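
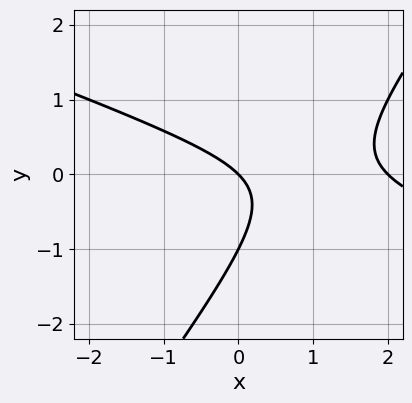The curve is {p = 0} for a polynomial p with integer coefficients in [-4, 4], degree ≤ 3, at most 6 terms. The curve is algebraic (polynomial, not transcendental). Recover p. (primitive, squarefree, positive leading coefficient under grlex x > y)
First, deg p = 2. A generic line meets the curve in up to 2 points.
Next, from the axis intercepts and sections: among the integer gridlines, it crosses the y-axis at y ∈ {-1, 0}; the x-axis gridline crossings are at x ∈ {0, 2}.
Finally, together with the visible shape, these determine p as stated.

x^2 + 2*x*y - 2*y^2 - 2*x - 2*y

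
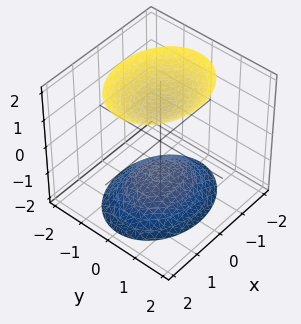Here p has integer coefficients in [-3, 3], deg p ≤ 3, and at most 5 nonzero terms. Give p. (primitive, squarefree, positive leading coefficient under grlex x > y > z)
2*x^2 + 3*y^2 - 2*z^2 + 3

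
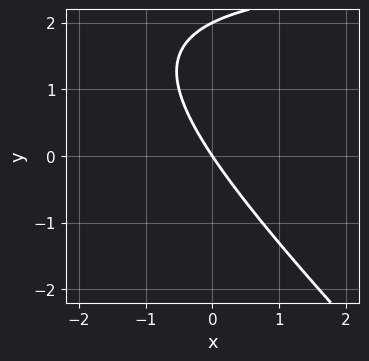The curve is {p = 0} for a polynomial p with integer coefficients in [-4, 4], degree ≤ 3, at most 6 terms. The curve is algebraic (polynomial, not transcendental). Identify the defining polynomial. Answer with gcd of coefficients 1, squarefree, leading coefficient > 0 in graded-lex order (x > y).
x*y + y^2 - 3*x - 2*y

(a) deg p = 2. No degree-1 curve has this shape.
(b) From the axis intercepts and sections: one x-axis crossing is at x = 0; among the integer gridlines, it crosses the y-axis at y ∈ {0, 2}.
(c) These observations pin down the coefficients.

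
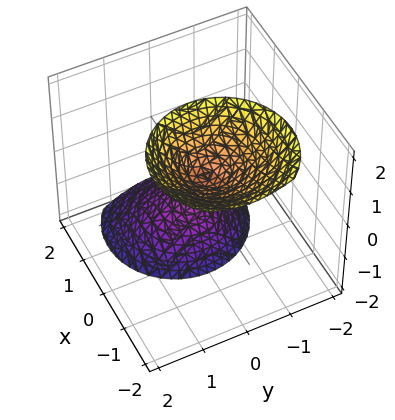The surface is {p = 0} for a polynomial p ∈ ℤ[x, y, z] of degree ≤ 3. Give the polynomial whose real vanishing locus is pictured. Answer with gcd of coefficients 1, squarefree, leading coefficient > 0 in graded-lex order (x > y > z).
There are 2 components. Treating them together as one polynomial.
The degree is 2 — no degree-1 surface has this shape.
Reading off the gridlines: the z-axis gridline crossings are at z ∈ {-1, 1}; the surface avoids every integer y-axis point in the box; it misses every integer gridline on the x-axis.
Putting this together gives p.

3*x^2 + 3*x*z + 3*y^2 - z^2 + 1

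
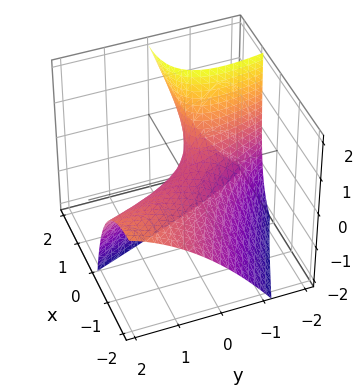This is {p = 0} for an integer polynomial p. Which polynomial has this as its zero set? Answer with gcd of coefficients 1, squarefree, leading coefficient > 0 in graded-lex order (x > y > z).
The degree is 2 — no degree-1 surface has this shape.
Reading off the gridlines: one x-axis crossing is at x = 0; it crosses the z-axis at the gridline z = 0; one y-axis crossing is at y = 0.
The integer polynomial consistent with all of this is the stated p.

x^2 + 3*x*y - 2*x*z + y^2 + 2*z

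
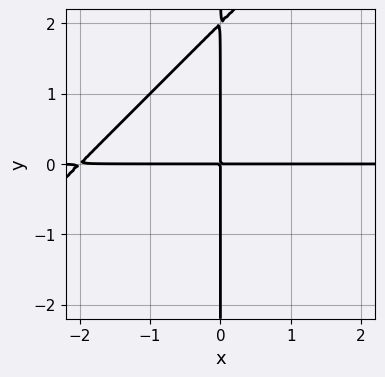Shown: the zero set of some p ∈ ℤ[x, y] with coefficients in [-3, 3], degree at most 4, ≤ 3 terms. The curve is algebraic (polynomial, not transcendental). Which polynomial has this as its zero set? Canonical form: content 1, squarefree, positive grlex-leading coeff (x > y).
1. Degree: a generic line meets the curve in up to 3 points, so deg p = 3.
2. Checking where it meets the axes: every point of the x-axis in the box is on the curve; every point of the y-axis in the box is on the curve.
3. Putting this together gives p.

x^2*y - x*y^2 + 2*x*y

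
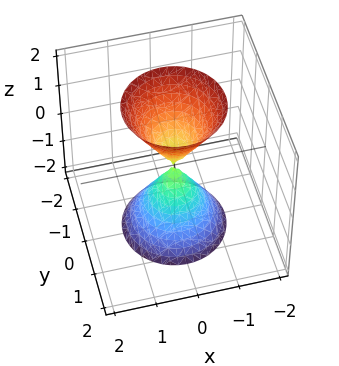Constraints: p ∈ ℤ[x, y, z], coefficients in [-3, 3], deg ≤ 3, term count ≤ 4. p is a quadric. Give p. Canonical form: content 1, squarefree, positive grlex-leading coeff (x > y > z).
First, the picture has 2 separate pieces. Treating them together as one polynomial.
Then, deg p = 2. A double cone through the origin; a quadric.
Then, symmetries: every cross-section ⟂ z is a circle, so x, y appear only via x² + y²; the z ↦ −z reflection is a symmetry, so z appears only in even powers.
Next, from the axis intercepts and sections: it meets the y-axis at y = 0 (among the integer gridlines); one z-axis crossing is at z = 0; it meets the x-axis at x = 0 (among the integer gridlines); a circular section at z = -2 has radius between 1 and 2.
Finally, matching integer coefficients to the picture gives p.

3*x^2 + 3*y^2 - z^2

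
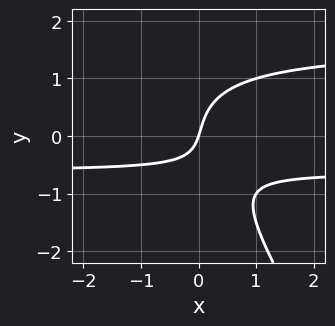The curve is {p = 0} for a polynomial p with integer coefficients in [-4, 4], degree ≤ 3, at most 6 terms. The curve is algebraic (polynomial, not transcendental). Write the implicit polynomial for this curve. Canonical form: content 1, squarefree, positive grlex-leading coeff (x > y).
The degree is 3 — no degree-2 curve has this shape.
Reading off the gridlines: one y-axis crossing is at y = 0; one x-axis crossing is at x = 0.
Matching integer coefficients to the picture gives p.

3*x*y^2 + 2*y^3 - 3*x*y - 3*x + y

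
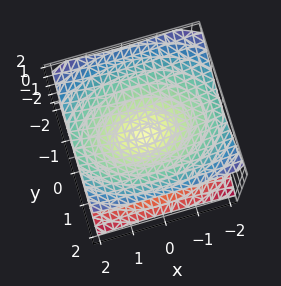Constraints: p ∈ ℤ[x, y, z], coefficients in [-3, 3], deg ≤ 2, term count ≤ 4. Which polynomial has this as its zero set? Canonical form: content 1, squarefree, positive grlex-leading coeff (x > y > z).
x^2 + 2*y^2 - 3*z^2

First, the degree is 2 — two nappes meeting at a single point; a quadric.
Then, symmetries: mirror symmetry y ↦ −y ⇒ only even powers of y; it's symmetric under z → −z, forcing even powers of z; the x ↦ −x reflection is a symmetry, so x appears only in even powers.
Then, checking where it meets the axes: it meets the y-axis at y = 0 (among the integer gridlines); it meets the z-axis at z = 0 (among the integer gridlines); it crosses the x-axis at the gridline x = 0.
Finally, together with the visible shape, these determine p as stated.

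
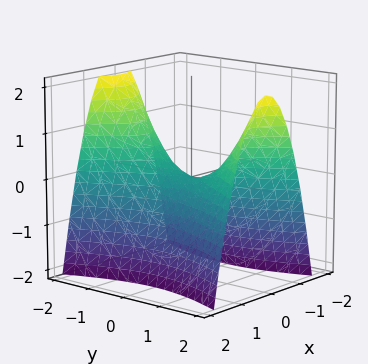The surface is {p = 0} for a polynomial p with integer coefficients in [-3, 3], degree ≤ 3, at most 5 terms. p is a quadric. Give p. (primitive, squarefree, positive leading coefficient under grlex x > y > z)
First, the degree is 2 — a saddle surface; a quadric.
Then, symmetries: the y ↦ −y reflection is a symmetry, so y appears only in even powers; the x ↦ −x reflection is a symmetry, so x appears only in even powers.
Next, reading off the gridlines: it meets the y-axis at y = 0 (among the integer gridlines); it meets the x-axis at x = 0 (among the integer gridlines); one z-axis crossing is at z = 0.
Finally, these observations pin down the coefficients.

3*x^2 - y^2 + 2*z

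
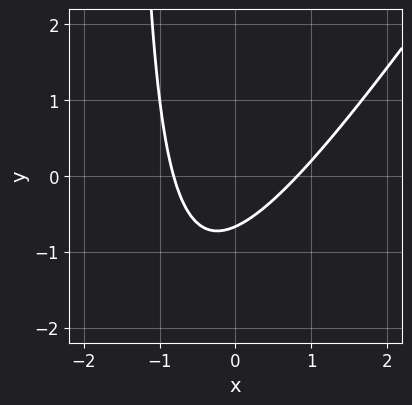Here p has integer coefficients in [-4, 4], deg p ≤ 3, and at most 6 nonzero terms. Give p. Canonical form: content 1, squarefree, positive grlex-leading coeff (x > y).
The degree is 2 — a generic line meets the curve in up to 2 points.
Putting this together gives p.

3*x^2 - 2*x*y - 3*y - 2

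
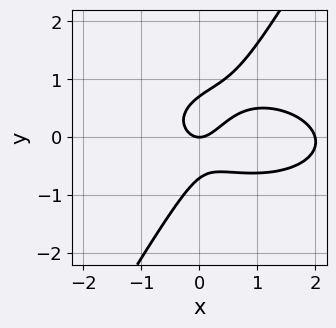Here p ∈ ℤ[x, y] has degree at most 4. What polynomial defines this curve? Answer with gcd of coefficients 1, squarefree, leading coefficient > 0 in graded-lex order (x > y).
First, the degree is 3 — a generic line meets the curve in up to 3 points.
Then, reading off the gridlines: one y-axis crossing is at y = 0; among the integer gridlines, it crosses the x-axis at x ∈ {0, 2}.
Finally, fitting integer coefficients to these (and the overall shape) gives p.

x^3 + 3*x*y^2 - 2*y^3 - 2*x^2 + y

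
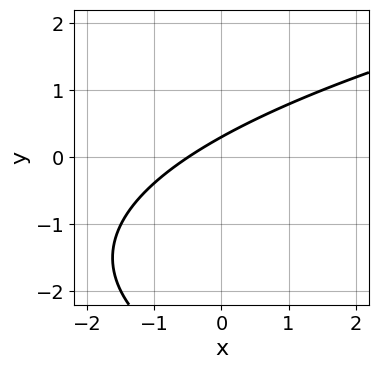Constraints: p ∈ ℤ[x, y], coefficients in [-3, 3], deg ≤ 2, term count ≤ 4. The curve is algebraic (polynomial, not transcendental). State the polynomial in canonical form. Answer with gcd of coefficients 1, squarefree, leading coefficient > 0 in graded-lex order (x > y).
Degree: no degree-1 curve has this shape, so deg p = 2.
Matching integer coefficients to the picture gives p.

y^2 - 2*x + 3*y - 1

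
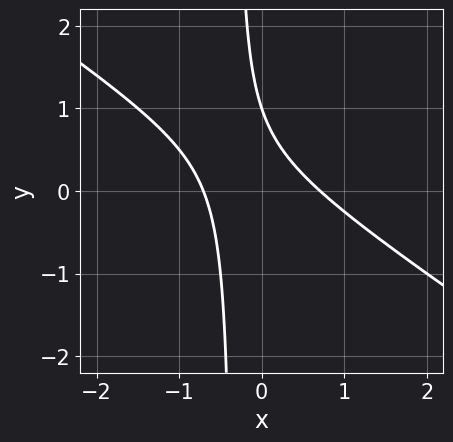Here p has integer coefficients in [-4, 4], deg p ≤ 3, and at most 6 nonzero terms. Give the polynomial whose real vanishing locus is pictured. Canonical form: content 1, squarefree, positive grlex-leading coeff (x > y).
2*x^2 + 3*x*y + y - 1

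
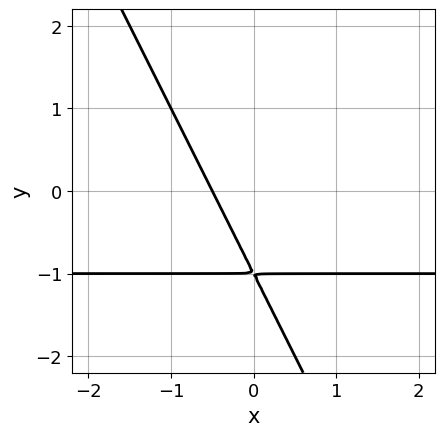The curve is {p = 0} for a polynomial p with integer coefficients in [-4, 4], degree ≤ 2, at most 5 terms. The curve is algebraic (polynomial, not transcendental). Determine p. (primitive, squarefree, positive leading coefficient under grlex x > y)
(a) The degree is 2 — the shape is more complex than any degree-1 curve.
(b) Putting this together gives p.

2*x*y + y^2 + 2*x + 2*y + 1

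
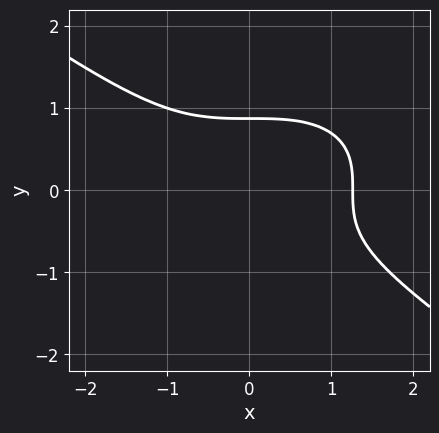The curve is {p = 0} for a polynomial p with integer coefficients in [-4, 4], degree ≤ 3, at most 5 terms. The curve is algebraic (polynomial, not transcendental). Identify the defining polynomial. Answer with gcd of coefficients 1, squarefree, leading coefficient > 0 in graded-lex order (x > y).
x^3 + 3*y^3 - 2

1. The degree is 3 — a generic line meets the curve in up to 3 points.
2. The integer polynomial consistent with all of this is the stated p.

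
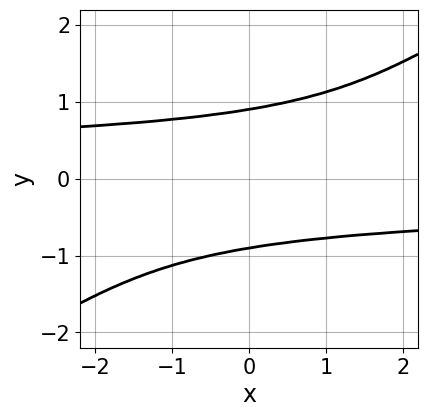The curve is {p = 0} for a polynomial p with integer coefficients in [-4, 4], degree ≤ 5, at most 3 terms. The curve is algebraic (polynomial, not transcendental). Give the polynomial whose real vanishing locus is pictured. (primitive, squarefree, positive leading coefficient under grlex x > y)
2*x*y^3 - 3*y^4 + 2

(a) deg p = 4. A generic line meets the curve in up to 4 points.
(b) Against the integer gridlines: no x-intercept at any integer in the box.
(c) These observations pin down the coefficients.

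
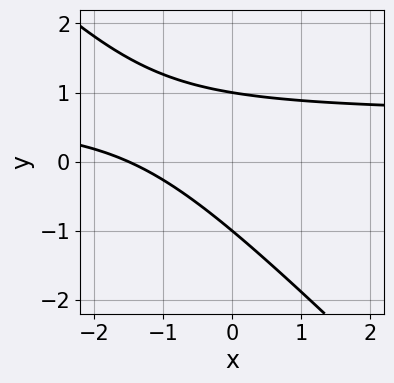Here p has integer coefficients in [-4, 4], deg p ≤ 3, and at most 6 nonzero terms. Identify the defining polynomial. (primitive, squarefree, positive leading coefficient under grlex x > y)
3*x*y + 3*y^2 - 2*x - 3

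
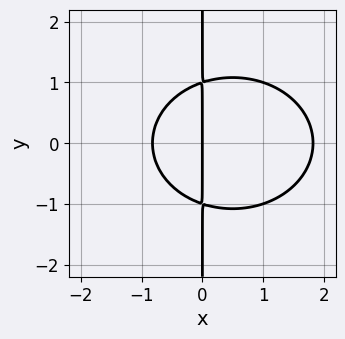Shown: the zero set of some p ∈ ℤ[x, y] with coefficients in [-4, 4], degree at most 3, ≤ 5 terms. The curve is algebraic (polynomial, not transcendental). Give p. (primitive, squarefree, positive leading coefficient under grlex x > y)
2*x^3 + 3*x*y^2 - 2*x^2 - 3*x

1. deg p = 3. The shape is more complex than any degree-2 curve.
2. Symmetries: mirror symmetry y ↦ −y ⇒ only even powers of y.
3. Reading off the gridlines: every point of the y-axis in the box is on the curve; it meets the x-axis at x = 0 (among the integer gridlines).
4. Matching integer coefficients to the picture gives p.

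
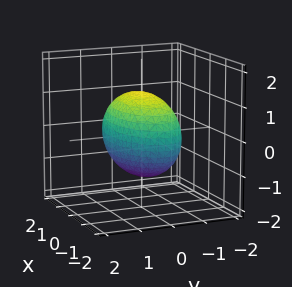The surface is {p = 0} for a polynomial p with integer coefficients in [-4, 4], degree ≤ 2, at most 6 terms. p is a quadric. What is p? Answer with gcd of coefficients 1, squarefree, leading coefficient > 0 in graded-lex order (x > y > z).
x^2 + 3*y^2 + 2*z^2 - 3

(a) The degree is 2 — a closed, bounded, convex surface; a quadric.
(b) Symmetries: the x ↦ −x reflection is a symmetry, so x appears only in even powers; mirror symmetry y ↦ −y ⇒ only even powers of y; mirror symmetry z ↦ −z ⇒ only even powers of z.
(c) Reading off the gridlines: the y-axis gridline crossings are at y ∈ {-1, 1}.
(d) The integer polynomial consistent with all of this is the stated p.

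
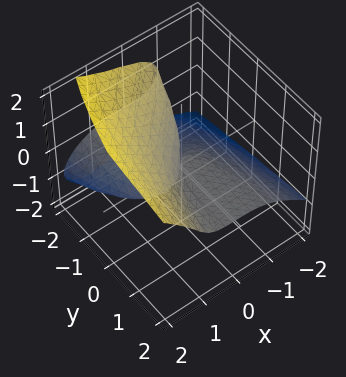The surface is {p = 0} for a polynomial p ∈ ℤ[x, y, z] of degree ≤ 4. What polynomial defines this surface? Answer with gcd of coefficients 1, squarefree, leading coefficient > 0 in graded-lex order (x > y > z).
x^3 - 2*z^3 + 2*x*z - 2*y*z

(a) Degree: a generic line meets the surface in up to 3 points, so deg p = 3.
(b) Reading off the gridlines: one z-axis crossing is at z = 0; it crosses the x-axis at the gridline x = 0; every point of the y-axis in the box is on the surface.
(c) The integer polynomial consistent with all of this is the stated p.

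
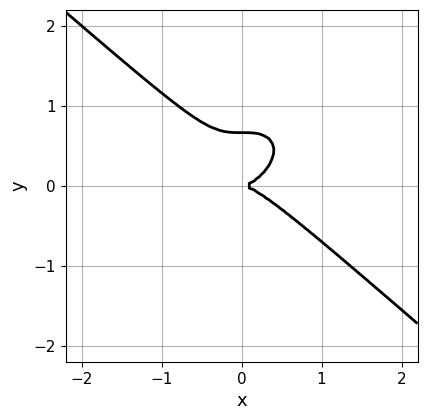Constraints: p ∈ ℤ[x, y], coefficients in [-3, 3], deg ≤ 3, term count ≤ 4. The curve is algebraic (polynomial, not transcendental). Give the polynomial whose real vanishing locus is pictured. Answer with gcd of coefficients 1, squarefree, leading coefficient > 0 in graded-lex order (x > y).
(a) deg p = 3. A generic line meets the curve in up to 3 points.
(b) From the axis intercepts and sections: it crosses the y-axis at the gridline y = 0; it crosses the x-axis at the gridline x = 0.
(c) Matching integer coefficients to the picture gives p.

2*x^3 + 3*y^3 - 2*y^2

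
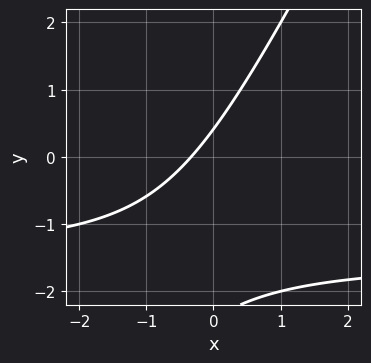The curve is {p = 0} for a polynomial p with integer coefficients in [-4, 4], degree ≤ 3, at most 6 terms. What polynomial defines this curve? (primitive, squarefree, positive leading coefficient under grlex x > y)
deg p = 2. The shape is more complex than any degree-1 curve.
Solving for integer coefficients yields p as stated.

2*x*y - y^2 + 3*x - 2*y + 1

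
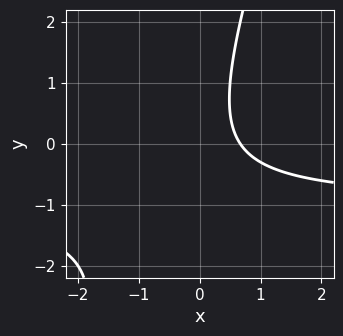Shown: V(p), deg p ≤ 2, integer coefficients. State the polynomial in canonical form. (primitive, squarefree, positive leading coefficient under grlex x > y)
(a) Degree: a generic line meets the curve in up to 2 points, so deg p = 2.
(b) Observable constraints: the curve avoids every integer y-axis point in the box.
(c) Matching integer coefficients to the picture gives p.

3*x*y - y^2 + 3*x - 2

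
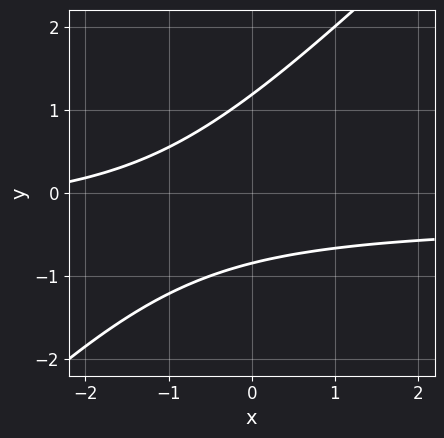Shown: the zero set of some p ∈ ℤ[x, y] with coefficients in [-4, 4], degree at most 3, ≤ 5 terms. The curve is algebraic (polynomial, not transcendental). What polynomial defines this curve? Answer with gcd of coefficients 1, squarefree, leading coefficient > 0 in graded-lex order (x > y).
First, deg p = 2.
Then, reading off the gridlines: no x-intercept at any integer in the box.
Finally, matching integer coefficients to the picture gives p.

3*x*y - 3*y^2 + x + y + 3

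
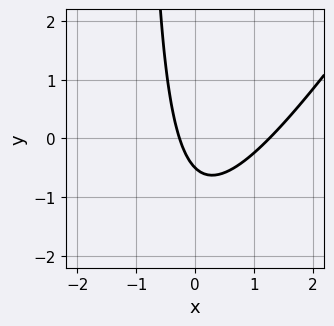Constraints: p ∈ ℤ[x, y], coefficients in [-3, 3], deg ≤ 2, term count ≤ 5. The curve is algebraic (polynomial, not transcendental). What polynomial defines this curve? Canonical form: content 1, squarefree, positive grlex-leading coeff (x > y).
3*x^2 - 2*x*y - 3*x - 2*y - 1

1. The degree is 2 — a generic line meets the curve in up to 2 points.
2. The integer polynomial consistent with all of this is the stated p.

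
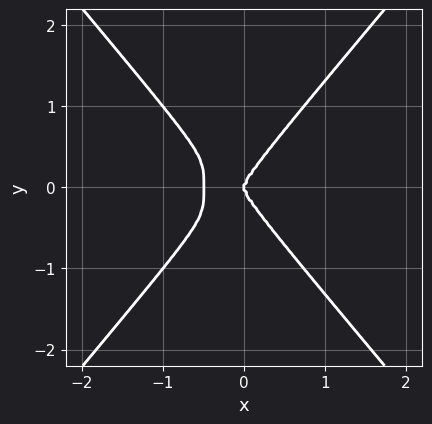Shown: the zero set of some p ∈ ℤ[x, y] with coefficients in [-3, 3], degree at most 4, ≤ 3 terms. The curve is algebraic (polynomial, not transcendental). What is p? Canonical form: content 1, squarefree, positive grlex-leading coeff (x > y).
First, deg p = 4. The shape is more complex than any degree-3 curve.
Next, symmetries: it's symmetric under y → −y, forcing even powers of y.
Next, observable constraints: it crosses the x-axis at the gridline x = 0; it crosses the y-axis at the gridline y = 0.
Finally, matching integer coefficients to the picture gives p.

2*x^4 - y^4 + x^3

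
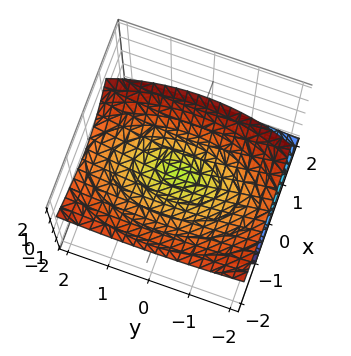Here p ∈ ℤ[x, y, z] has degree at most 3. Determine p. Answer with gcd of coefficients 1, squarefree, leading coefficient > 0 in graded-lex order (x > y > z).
3*x^2 + 3*x*z + y^2 - 3*z^2

1. I count 2 distinct pieces. They look like related sheets of one shape, so recover p as a whole.
2. deg p = 2. A generic line meets the surface in up to 2 points.
3. Against the integer gridlines: it meets the z-axis at z = 0 (among the integer gridlines); it meets the x-axis at x = 0 (among the integer gridlines); it meets the y-axis at y = 0 (among the integer gridlines).
4. The integer polynomial consistent with all of this is the stated p.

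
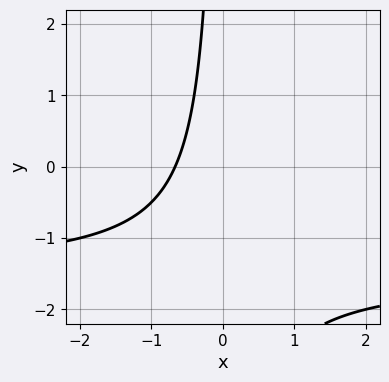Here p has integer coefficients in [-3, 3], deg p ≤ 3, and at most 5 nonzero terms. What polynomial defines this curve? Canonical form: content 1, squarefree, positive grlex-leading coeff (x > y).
2*x*y + 3*x + 2

First, the degree is 2 — the shape is more complex than any degree-1 curve.
Then, from the visible intercepts: it misses every integer gridline on the y-axis.
Finally, putting this together gives p.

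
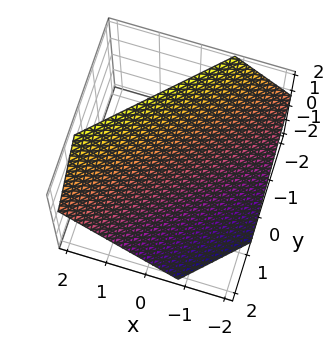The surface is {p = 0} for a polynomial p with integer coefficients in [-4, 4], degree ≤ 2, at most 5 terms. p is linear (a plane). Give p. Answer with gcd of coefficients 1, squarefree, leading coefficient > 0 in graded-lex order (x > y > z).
3*x - 3*y - 3*z + 2

1. The degree is 1 — the surface is flat (a plane).
2. Putting this together gives p.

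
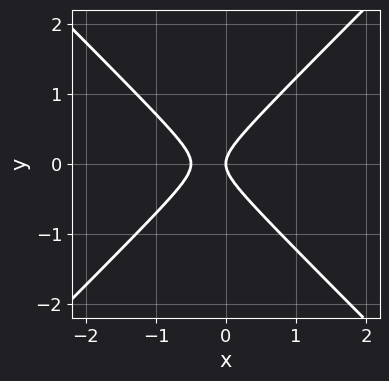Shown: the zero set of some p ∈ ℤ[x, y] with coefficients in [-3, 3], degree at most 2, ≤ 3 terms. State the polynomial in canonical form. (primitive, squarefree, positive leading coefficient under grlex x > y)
First, deg p = 2. The shape is more complex than any degree-1 curve.
Next, symmetries: the y ↦ −y reflection is a symmetry, so y appears only in even powers.
Next, from the visible intercepts: it meets the x-axis at x = 0 (among the integer gridlines); one y-axis crossing is at y = 0.
Finally, solving for integer coefficients yields p as stated.

2*x^2 - 2*y^2 + x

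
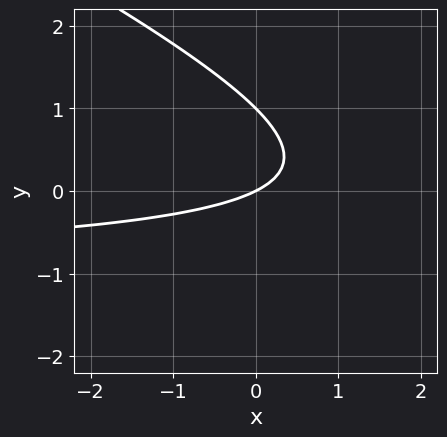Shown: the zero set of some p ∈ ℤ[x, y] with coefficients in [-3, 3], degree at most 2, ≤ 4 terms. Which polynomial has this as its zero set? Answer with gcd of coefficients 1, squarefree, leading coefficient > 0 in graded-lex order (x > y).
1. Degree: no degree-1 curve has this shape, so deg p = 2.
2. Reading off the gridlines: among the integer gridlines, it crosses the y-axis at y ∈ {0, 1}; it meets the x-axis at x = 0 (among the integer gridlines).
3. Together with the visible shape, these determine p as stated.

x*y + 2*y^2 + x - 2*y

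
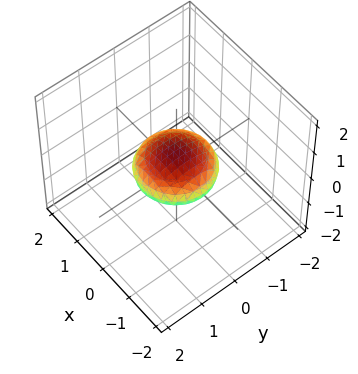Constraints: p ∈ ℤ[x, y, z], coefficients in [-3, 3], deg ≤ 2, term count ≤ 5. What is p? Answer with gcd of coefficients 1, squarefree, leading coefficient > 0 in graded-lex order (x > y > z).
1. deg p = 2. A generic line meets the surface in up to 2 points.
2. Symmetries: rotational symmetry about the z-axis ⇒ p depends on x, y only through x² + y².
3. Checking where it meets the axes: the x-axis gridline crossings are at x ∈ {-1, 1}; the y-axis gridline crossings are at y ∈ {-1, 1}; a circular section at z = 0 has radius exactly 1.
4. Putting this together gives p.

x^2 + y^2 + 3*z^2 - 1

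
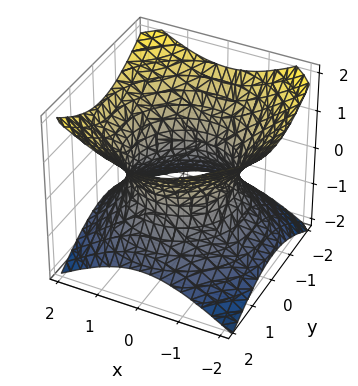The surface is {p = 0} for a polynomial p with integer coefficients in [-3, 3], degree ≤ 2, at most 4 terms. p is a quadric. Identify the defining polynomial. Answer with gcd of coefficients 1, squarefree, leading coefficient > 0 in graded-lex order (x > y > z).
First, deg p = 2.
Next, by symmetry, every cross-section ⟂ z is a circle, so x, y appear only via x² + y²; the z ↦ −z reflection is a symmetry, so z appears only in even powers.
Then, from the axis intercepts and sections: a circular section at z = 1 has radius between 1 and 2; it misses every integer gridline on the z-axis.
Finally, fitting integer coefficients to these (and the overall shape) gives p.

2*x^2 + 2*y^2 - 3*z^2 - 3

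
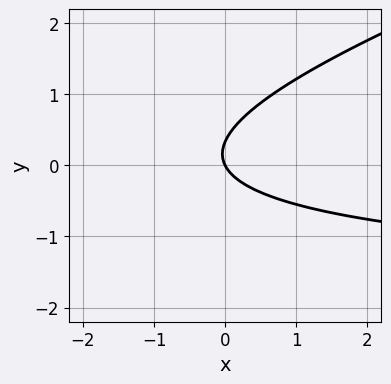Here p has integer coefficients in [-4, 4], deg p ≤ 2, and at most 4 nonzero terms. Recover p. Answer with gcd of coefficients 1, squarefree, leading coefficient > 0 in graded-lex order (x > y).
x*y - 3*y^2 + 2*x + y

1. deg p = 2. A generic line meets the curve in up to 2 points.
2. Against the integer gridlines: it crosses the x-axis at the gridline x = 0; one y-axis crossing is at y = 0.
3. Putting this together gives p.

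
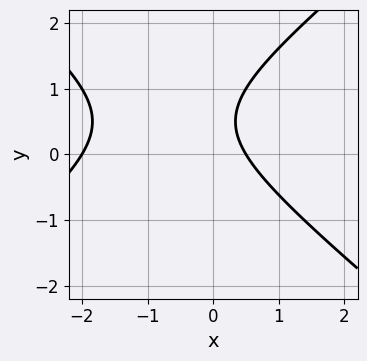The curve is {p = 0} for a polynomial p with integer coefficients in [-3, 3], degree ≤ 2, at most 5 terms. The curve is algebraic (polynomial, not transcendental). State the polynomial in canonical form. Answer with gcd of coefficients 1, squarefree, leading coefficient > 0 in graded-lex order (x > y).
2*x^2 - 3*y^2 + 3*x + 3*y - 2

1. The degree is 2 — a generic line meets the curve in up to 2 points.
2. Against the integer gridlines: one x-axis crossing is at x = -2; the curve avoids every integer y-axis point in the box.
3. Solving for integer coefficients yields p as stated.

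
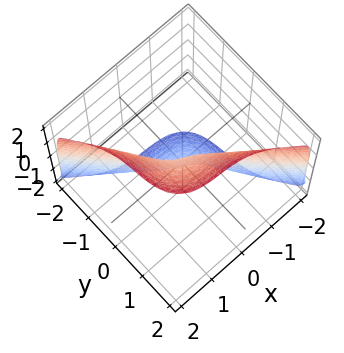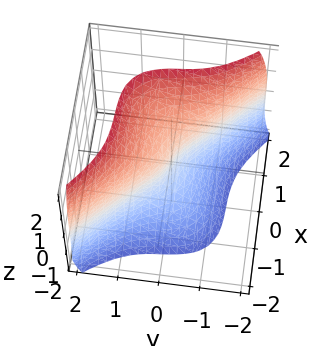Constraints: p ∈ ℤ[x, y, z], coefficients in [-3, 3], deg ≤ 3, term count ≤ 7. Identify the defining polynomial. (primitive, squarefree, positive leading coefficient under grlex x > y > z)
3*x^3 + 3*y^3 - z^3 + x + 2*y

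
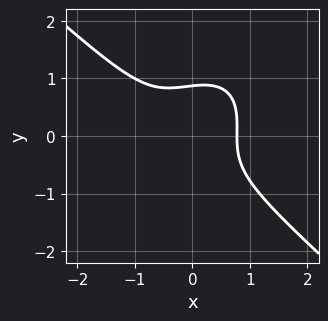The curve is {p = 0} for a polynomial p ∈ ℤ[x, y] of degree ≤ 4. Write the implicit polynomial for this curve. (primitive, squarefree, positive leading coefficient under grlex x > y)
3*x^3 - x*y^2 + 3*y^3 + x^2 - 2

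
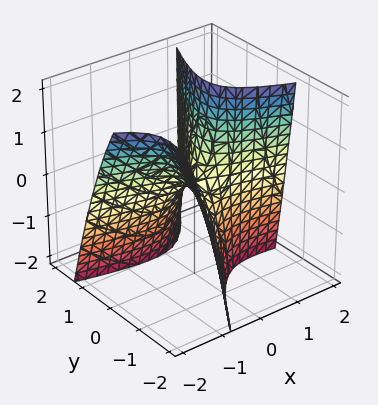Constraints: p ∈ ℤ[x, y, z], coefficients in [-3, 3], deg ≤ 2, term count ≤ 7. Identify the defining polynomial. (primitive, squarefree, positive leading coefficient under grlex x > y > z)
First, degree: a generic line meets the surface in up to 2 points, so deg p = 2.
Then, observable constraints: one z-axis crossing is at z = 0; it crosses the x-axis at the gridline x = 0.
Finally, the integer polynomial consistent with all of this is the stated p.

x^2 + 3*x*y + x*z - 2*y^2 - z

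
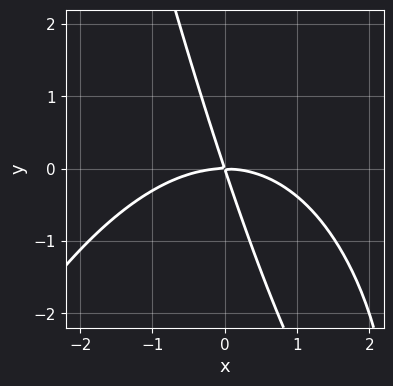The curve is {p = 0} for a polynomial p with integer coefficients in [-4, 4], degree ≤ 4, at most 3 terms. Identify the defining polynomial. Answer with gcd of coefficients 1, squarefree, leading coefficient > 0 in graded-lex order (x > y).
x^3 + 3*x*y + y^2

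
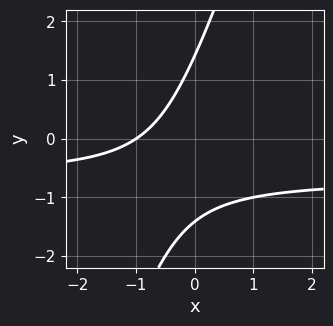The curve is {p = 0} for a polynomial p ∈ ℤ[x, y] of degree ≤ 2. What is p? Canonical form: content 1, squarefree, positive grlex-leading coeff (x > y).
(a) Degree: a generic line meets the curve in up to 2 points, so deg p = 2.
(b) Against the integer gridlines: it meets the x-axis at x = -1 (among the integer gridlines).
(c) Assembling these constraints gives the stated polynomial.

3*x*y - y^2 + 2*x + 2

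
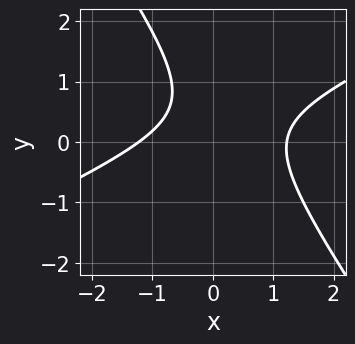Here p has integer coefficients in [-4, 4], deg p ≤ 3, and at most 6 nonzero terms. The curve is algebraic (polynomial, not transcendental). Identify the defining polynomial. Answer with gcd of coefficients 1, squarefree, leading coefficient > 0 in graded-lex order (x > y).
2*x^2 - 3*x*y - 3*y^2 + 3*y - 3

Degree: the shape is more complex than any degree-1 curve, so deg p = 2.
Observable constraints: the curve avoids every integer y-axis point in the box.
Matching integer coefficients to the picture gives p.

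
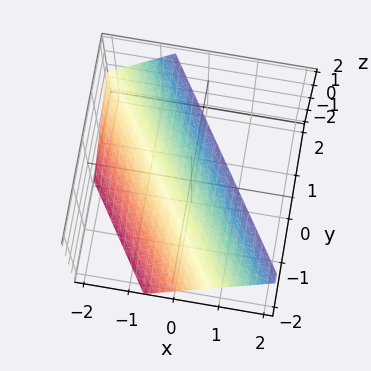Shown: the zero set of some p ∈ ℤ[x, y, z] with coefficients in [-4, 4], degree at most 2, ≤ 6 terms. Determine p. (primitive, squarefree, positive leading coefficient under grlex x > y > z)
(a) deg p = 1. Every cross-section is a straight line — this is a plane.
(b) From the visible intercepts: it meets the z-axis at z = 1 (among the integer gridlines); it meets the y-axis at y = -1 (among the integer gridlines).
(c) Together with the visible shape, these determine p as stated.

3*x + 2*y - 2*z + 2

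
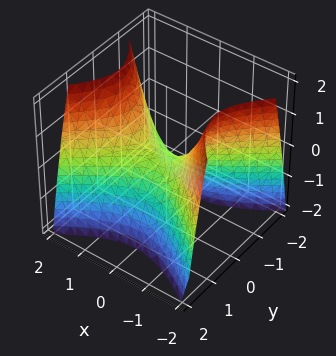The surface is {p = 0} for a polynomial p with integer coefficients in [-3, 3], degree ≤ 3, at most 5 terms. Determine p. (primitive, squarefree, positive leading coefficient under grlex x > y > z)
2*x^2 - 3*y^2 - 2*z

First, the degree is 2 — a saddle surface; a quadric.
Next, symmetries: the x ↦ −x reflection is a symmetry, so x appears only in even powers; mirror symmetry y ↦ −y ⇒ only even powers of y.
Then, reading off the gridlines: it meets the x-axis at x = 0 (among the integer gridlines); one z-axis crossing is at z = 0; it meets the y-axis at y = 0 (among the integer gridlines).
Finally, fitting integer coefficients to these (and the overall shape) gives p.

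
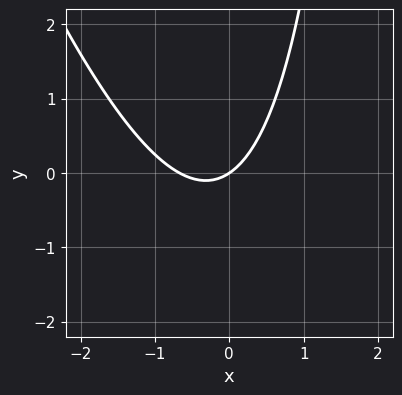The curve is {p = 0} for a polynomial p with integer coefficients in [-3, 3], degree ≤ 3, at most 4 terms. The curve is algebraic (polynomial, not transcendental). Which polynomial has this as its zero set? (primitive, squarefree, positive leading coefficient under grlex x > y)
First, deg p = 2. The shape is more complex than any degree-1 curve.
Then, reading off the gridlines: it meets the x-axis at x = 0 (among the integer gridlines); one y-axis crossing is at y = 0.
Finally, matching integer coefficients to the picture gives p.

3*x^2 + x*y + 2*x - 3*y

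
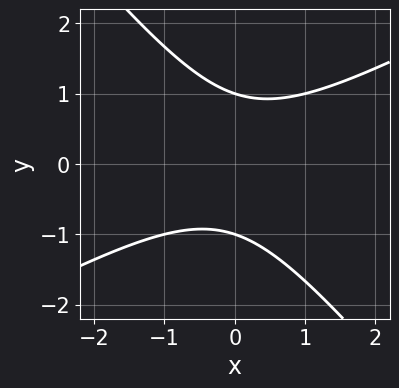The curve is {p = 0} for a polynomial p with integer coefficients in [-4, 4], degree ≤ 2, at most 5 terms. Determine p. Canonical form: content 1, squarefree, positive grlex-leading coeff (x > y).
1. Degree: a generic line meets the curve in up to 2 points, so deg p = 2.
2. From the visible intercepts: among the integer gridlines, it crosses the y-axis at y ∈ {-1, 1}; it misses every integer gridline on the x-axis.
3. Putting this together gives p.

2*x^2 - 2*x*y - 3*y^2 + 3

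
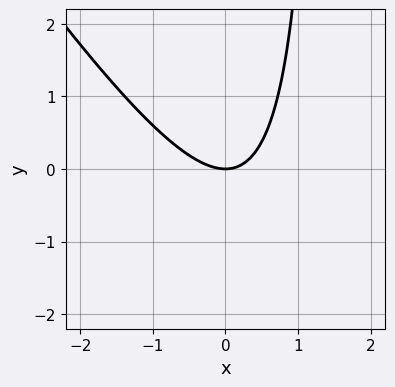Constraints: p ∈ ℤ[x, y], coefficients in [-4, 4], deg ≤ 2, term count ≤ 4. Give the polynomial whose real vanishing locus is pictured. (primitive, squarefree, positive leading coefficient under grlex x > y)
First, the degree is 2 — the shape is more complex than any degree-1 curve.
Then, from the visible intercepts: it crosses the x-axis at the gridline x = 0; it crosses the y-axis at the gridline y = 0.
Finally, these observations pin down the coefficients.

3*x^2 + 2*x*y - 3*y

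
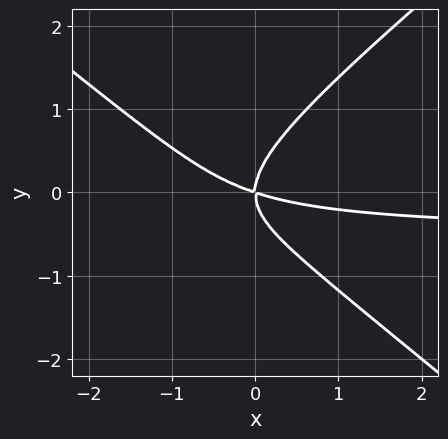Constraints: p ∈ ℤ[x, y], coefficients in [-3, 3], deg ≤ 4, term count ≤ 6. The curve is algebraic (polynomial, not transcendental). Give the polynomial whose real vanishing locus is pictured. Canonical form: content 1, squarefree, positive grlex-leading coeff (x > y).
2*x^2*y - 3*y^3 + x^2 + 3*x*y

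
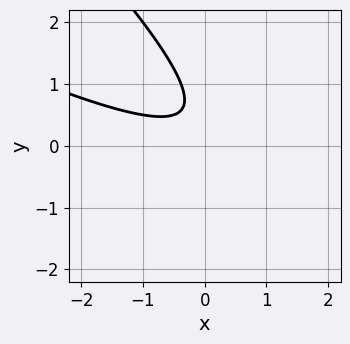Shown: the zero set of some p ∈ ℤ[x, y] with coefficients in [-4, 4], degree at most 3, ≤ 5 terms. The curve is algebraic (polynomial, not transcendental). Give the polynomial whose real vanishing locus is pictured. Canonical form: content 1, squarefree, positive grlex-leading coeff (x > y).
x^2 + 3*x*y + 2*y^2 - 2*y + 1

1. deg p = 2. No degree-1 curve has this shape.
2. Reading off the gridlines: it misses every integer gridline on the x-axis; the curve avoids every integer y-axis point in the box.
3. These observations pin down the coefficients.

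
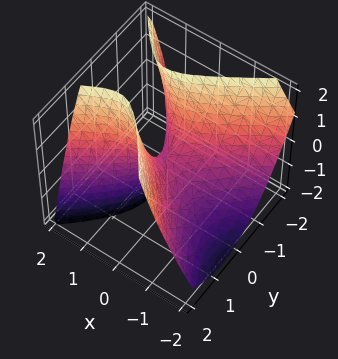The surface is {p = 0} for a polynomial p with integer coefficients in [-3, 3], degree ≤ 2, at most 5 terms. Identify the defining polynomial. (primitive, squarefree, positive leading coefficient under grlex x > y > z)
(a) deg p = 2.
(b) Against the integer gridlines: it meets the x-axis at x = 0 (among the integer gridlines); it crosses the z-axis at the gridline z = 0; it crosses the y-axis at the gridline y = 0.
(c) Solving for integer coefficients yields p as stated.

3*x^2 - 2*x*y - 3*x*z - 3*y^2 + 2*z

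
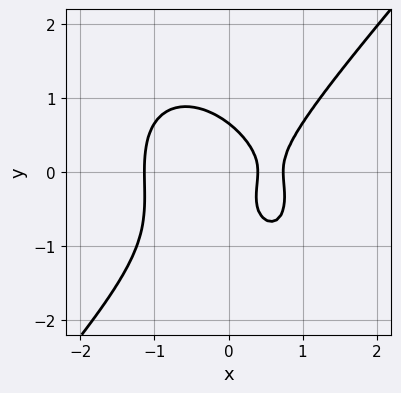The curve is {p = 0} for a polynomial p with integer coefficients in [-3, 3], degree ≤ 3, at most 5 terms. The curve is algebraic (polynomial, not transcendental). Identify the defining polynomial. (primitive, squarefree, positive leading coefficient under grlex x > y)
(a) deg p = 3. A generic line meets the curve in up to 3 points.
(b) Solving for integer coefficients yields p as stated.

3*x^3 - 2*y^3 - y^2 - 3*x + 1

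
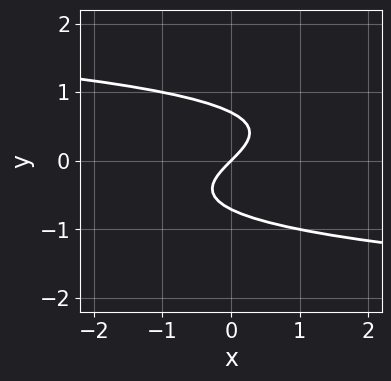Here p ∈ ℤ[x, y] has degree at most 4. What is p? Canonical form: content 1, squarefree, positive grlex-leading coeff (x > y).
2*y^3 + x - y

1. Degree: the shape is more complex than any degree-2 curve, so deg p = 3.
2. Observable constraints: one y-axis crossing is at y = 0; it meets the x-axis at x = 0 (among the integer gridlines).
3. Putting this together gives p.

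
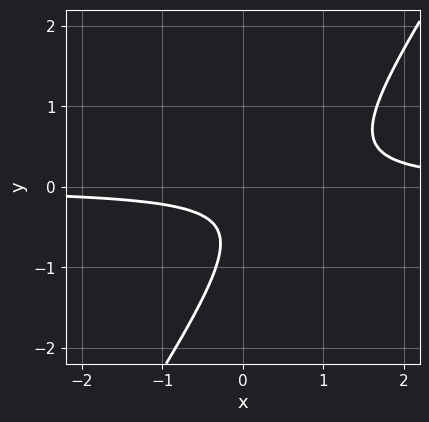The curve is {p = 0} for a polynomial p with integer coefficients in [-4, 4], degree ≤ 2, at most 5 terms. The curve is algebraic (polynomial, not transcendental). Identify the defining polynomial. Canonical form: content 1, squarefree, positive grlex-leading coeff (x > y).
1. Degree: no degree-1 curve has this shape, so deg p = 2.
2. Against the integer gridlines: it misses every integer gridline on the y-axis; it misses every integer gridline on the x-axis.
3. Solving for integer coefficients yields p as stated.

3*x*y - 2*y^2 - 2*y - 1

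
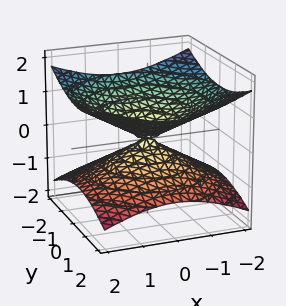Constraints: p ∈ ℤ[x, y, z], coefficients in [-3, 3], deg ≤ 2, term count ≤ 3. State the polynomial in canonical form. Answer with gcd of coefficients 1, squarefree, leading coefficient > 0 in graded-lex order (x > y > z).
1. Degree: two nappes meeting at a single point; a quadric, so deg p = 2.
2. Symmetries: the z ↦ −z reflection is a symmetry, so z appears only in even powers; every cross-section ⟂ z is a circle, so x, y appear only via x² + y².
3. From the axis intercepts and sections: one y-axis crossing is at y = 0; a circular section at z = -1 has radius between 1 and 2.
4. Matching integer coefficients to the picture gives p.

x^2 + y^2 - 3*z^2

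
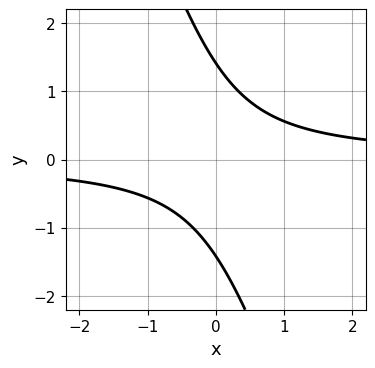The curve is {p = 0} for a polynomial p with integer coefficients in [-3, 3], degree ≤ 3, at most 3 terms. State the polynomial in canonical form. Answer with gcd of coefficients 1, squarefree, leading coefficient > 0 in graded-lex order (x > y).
3*x*y + y^2 - 2

First, degree: the shape is more complex than any degree-1 curve, so deg p = 2.
Then, reading off the gridlines: the curve avoids every integer x-axis point in the box.
Finally, fitting integer coefficients to these (and the overall shape) gives p.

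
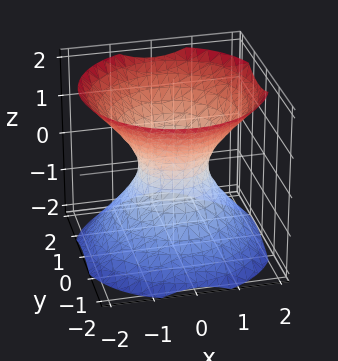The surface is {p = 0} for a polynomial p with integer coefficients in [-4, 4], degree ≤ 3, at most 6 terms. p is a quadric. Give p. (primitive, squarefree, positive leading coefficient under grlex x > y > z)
3*x^2 + 3*y^2 - 3*z^2 - 2

(a) Degree: one connected sheet with a waist; a quadric, so deg p = 2.
(b) Symmetries: it's symmetric under z → −z, forcing even powers of z; rotational symmetry about the z-axis ⇒ p depends on x, y only through x² + y².
(c) Observable constraints: a circular section at z = -1 has radius between 1 and 2; no z-intercept at any integer in the box.
(d) Together with the visible shape, these determine p as stated.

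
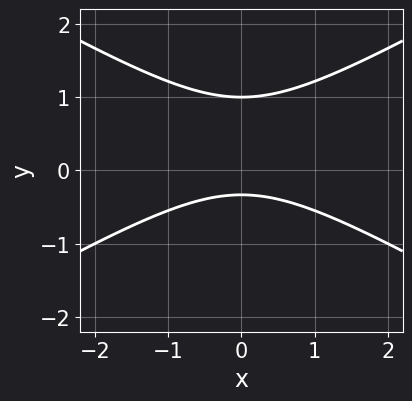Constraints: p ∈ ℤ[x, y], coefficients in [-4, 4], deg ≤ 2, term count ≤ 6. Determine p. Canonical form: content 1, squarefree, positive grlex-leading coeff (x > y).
x^2 - 3*y^2 + 2*y + 1

The degree is 2 — a generic line meets the curve in up to 2 points.
Symmetries: it's symmetric under x → −x, forcing even powers of x.
From the visible intercepts: it misses every integer gridline on the x-axis; it crosses the y-axis at the gridline y = 1.
The integer polynomial consistent with all of this is the stated p.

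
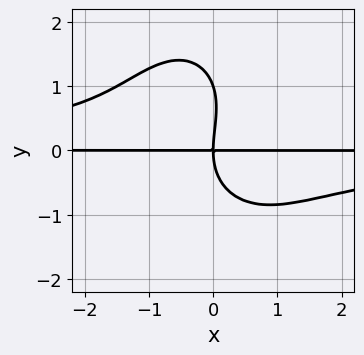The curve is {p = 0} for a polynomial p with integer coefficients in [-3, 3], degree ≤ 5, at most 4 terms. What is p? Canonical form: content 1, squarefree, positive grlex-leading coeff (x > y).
Degree: no degree-3 curve has this shape, so deg p = 4.
Against the integer gridlines: the y-axis gridline crossings are at y ∈ {0, 1}; the visible x-axis segment lies entirely on the curve.
Solving for integer coefficients yields p as stated.

2*x^2*y^2 + y^4 - y^3 + 3*x*y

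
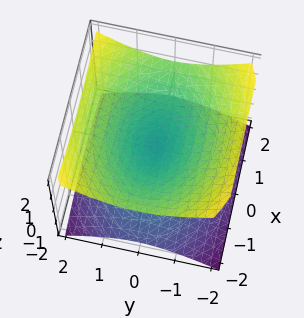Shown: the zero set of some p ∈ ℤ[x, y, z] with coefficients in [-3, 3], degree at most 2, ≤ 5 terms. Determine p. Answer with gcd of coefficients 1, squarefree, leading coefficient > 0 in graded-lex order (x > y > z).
x^2 + 2*y^2 - 3*z^2

(a) Degree: a double cone through the origin; a quadric, so deg p = 2.
(b) Symmetries: mirror symmetry y ↦ −y ⇒ only even powers of y; mirror symmetry x ↦ −x ⇒ only even powers of x; it's symmetric under z → −z, forcing even powers of z.
(c) Against the integer gridlines: one z-axis crossing is at z = 0; one y-axis crossing is at y = 0; it meets the x-axis at x = 0 (among the integer gridlines).
(d) Putting this together gives p.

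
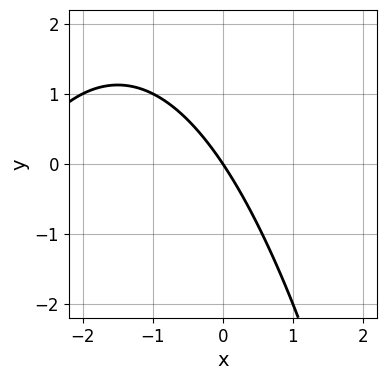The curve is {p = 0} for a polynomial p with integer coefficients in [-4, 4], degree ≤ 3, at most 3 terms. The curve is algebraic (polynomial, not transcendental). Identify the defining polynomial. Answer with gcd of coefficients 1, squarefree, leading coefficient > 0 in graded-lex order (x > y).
x^2 + 3*x + 2*y

1. The degree is 2 — a generic line meets the curve in up to 2 points.
2. From the visible intercepts: it meets the x-axis at x = 0 (among the integer gridlines); it crosses the y-axis at the gridline y = 0.
3. Putting this together gives p.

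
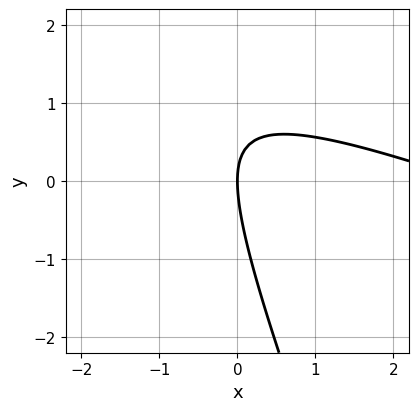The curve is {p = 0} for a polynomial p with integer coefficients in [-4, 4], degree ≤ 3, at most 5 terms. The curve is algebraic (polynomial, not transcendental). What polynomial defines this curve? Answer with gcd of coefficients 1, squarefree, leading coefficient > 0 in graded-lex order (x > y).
1. deg p = 2. No degree-1 curve has this shape.
2. From the axis intercepts and sections: it meets the y-axis at y = 0 (among the integer gridlines); one x-axis crossing is at x = 0.
3. Fitting integer coefficients to these (and the overall shape) gives p.

x^2 + 3*x*y + y^2 - 3*x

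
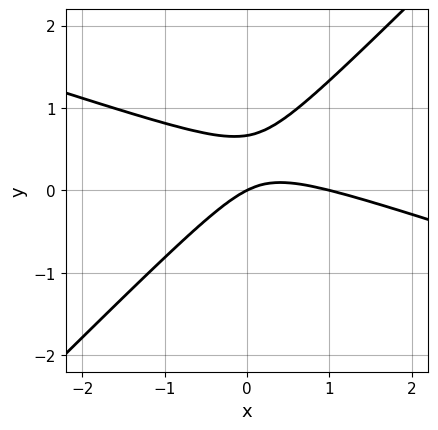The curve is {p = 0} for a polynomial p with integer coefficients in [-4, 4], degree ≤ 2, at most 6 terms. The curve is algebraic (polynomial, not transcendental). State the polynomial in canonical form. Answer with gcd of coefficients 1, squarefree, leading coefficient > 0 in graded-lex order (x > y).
First, the degree is 2 — no degree-1 curve has this shape.
Next, reading off the gridlines: it crosses the y-axis at the gridline y = 0; the x-axis gridline crossings are at x ∈ {0, 1}.
Finally, these observations pin down the coefficients.

x^2 + 2*x*y - 3*y^2 - x + 2*y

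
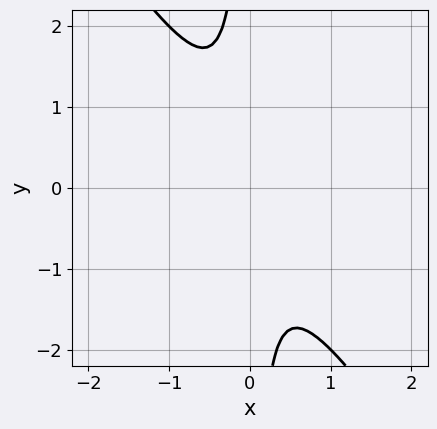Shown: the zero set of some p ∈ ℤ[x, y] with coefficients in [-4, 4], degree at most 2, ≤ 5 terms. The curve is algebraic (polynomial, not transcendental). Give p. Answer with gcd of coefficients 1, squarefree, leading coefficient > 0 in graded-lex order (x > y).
3*x^2 + 2*x*y + 1

deg p = 2. The shape is more complex than any degree-1 curve.
Reading off the gridlines: it misses every integer gridline on the x-axis; no y-intercept at any integer in the box.
Solving for integer coefficients yields p as stated.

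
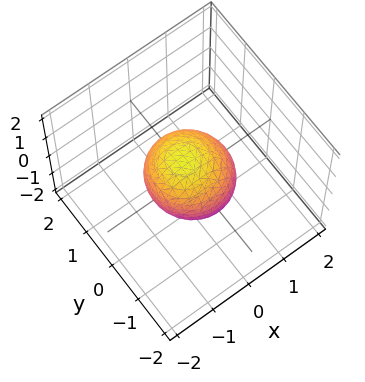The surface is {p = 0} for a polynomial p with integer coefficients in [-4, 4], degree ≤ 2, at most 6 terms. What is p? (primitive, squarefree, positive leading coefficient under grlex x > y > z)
3*x^2 + x*z + 3*y^2 + 2*z^2 - 3

First, deg p = 2. A generic line meets the surface in up to 2 points.
Next, reading off the gridlines: among the integer gridlines, it crosses the x-axis at x ∈ {-1, 1}; the y-axis gridline crossings are at y ∈ {-1, 1}.
Finally, these observations pin down the coefficients.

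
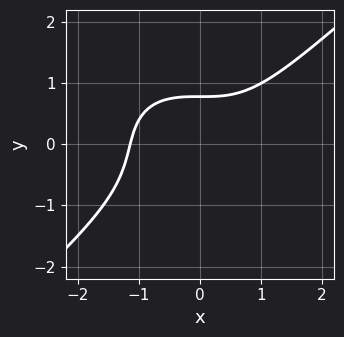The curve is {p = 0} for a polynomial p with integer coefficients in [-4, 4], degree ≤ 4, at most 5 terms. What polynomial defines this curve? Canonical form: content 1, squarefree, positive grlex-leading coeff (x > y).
2*x^3 - 3*y^3 - 2*y + 3

deg p = 3.
Putting this together gives p.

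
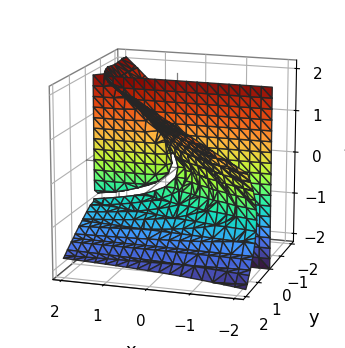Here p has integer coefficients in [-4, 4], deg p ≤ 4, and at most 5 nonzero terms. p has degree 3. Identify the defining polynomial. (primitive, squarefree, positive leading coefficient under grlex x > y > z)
2*x*y*z + y^3 - 3*y*z^2 + 3*x*y + 3*y^2

1. deg p = 3. No degree-2 surface has this shape.
2. Observable constraints: every point of the x-axis in the box is on the surface; the visible z-axis segment lies entirely on the surface.
3. Putting this together gives p.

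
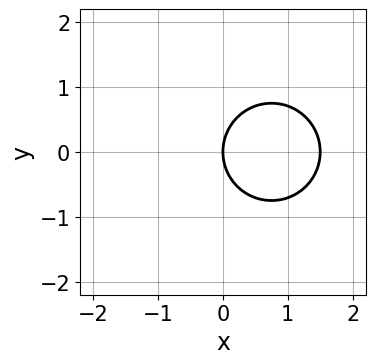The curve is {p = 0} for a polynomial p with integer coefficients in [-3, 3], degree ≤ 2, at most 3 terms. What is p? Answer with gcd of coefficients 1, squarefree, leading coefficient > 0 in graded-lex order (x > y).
1. The degree is 2 — a generic line meets the curve in up to 2 points.
2. Symmetries: mirror symmetry y ↦ −y ⇒ only even powers of y.
3. From the axis intercepts and sections: one y-axis crossing is at y = 0; it meets the x-axis at x = 0 (among the integer gridlines).
4. These observations pin down the coefficients.

2*x^2 + 2*y^2 - 3*x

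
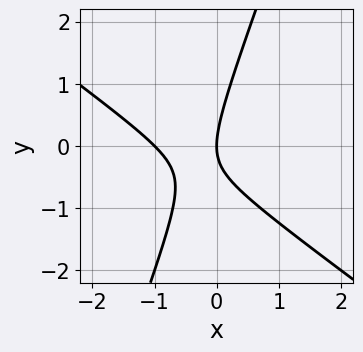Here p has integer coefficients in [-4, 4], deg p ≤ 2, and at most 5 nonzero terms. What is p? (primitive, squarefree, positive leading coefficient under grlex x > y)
2*x^2 + 2*x*y - y^2 + 2*x

(a) deg p = 2.
(b) Observable constraints: among the integer gridlines, it crosses the x-axis at x ∈ {-1, 0}; it meets the y-axis at y = 0 (among the integer gridlines).
(c) These observations pin down the coefficients.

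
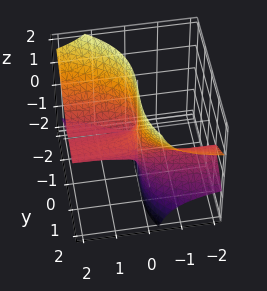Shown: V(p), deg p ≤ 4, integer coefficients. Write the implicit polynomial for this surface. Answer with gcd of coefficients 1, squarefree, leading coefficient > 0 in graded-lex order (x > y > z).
3*x*z^2 + y^3 - y^2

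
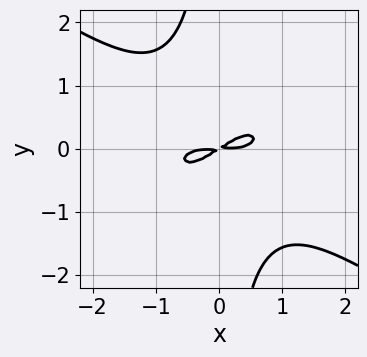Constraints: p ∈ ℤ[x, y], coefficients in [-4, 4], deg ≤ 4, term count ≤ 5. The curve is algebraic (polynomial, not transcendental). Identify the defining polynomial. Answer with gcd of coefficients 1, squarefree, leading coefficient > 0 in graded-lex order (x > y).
x^4 + 3*x*y^3 - 2*x*y + 3*y^2

First, deg p = 4. The shape is more complex than any degree-3 curve.
Finally, solving for integer coefficients yields p as stated.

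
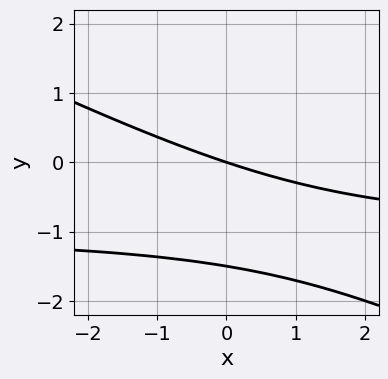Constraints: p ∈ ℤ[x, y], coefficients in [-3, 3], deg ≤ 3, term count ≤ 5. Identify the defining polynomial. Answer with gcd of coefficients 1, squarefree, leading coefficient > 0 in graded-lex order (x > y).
x*y + 2*y^2 + x + 3*y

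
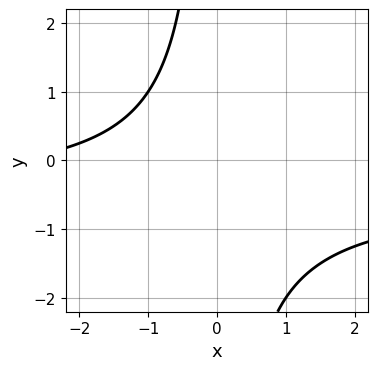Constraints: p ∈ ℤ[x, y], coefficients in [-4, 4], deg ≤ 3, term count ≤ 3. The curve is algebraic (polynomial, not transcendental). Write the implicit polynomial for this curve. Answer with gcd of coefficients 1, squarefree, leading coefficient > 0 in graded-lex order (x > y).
2*x*y + x + 3

1. The degree is 2 — a generic line meets the curve in up to 2 points.
2. Observable constraints: it misses every integer gridline on the x-axis; no y-intercept at any integer in the box.
3. Solving for integer coefficients yields p as stated.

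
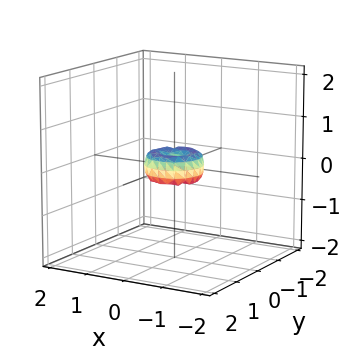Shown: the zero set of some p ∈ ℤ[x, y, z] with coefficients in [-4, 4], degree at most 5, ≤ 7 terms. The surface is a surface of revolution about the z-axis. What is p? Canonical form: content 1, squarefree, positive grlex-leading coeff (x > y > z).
(a) The degree is 4 — the shape is more complex than any degree-3 surface.
(b) Symmetries: the z-axis is an axis of rotation, so x and y enter only as x² + y².
(c) From the visible intercepts: it meets the x-axis at x = 0 (among the integer gridlines); it crosses the z-axis at the gridline z = 0.
(d) Putting this together gives p.

2*x^4 + 4*x^2*y^2 + 2*y^4 - x^2 - y^2 + z^2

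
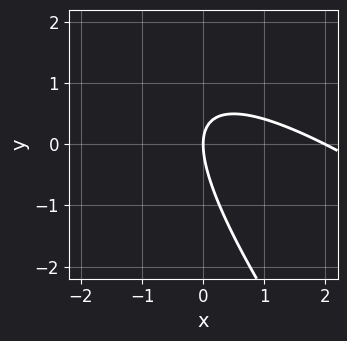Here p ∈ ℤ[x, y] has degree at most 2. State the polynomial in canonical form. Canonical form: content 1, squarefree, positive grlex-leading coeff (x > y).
x^2 + 2*x*y + y^2 - 2*x

The degree is 2 — no degree-1 curve has this shape.
Against the integer gridlines: the x-axis gridline crossings are at x ∈ {0, 2}; one y-axis crossing is at y = 0.
Fitting integer coefficients to these (and the overall shape) gives p.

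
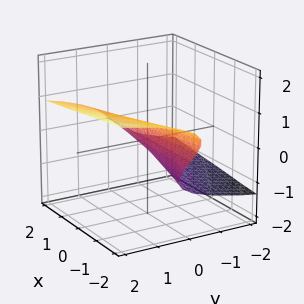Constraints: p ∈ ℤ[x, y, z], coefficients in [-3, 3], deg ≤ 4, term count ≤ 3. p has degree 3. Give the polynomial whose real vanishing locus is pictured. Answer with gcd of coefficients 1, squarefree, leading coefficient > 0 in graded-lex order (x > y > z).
3*z^3 + x*z - 2*y

1. deg p = 3. A generic line meets the surface in up to 3 points.
2. Reading off the gridlines: one y-axis crossing is at y = 0; the visible x-axis segment lies entirely on the surface; one z-axis crossing is at z = 0.
3. Assembling these constraints gives the stated polynomial.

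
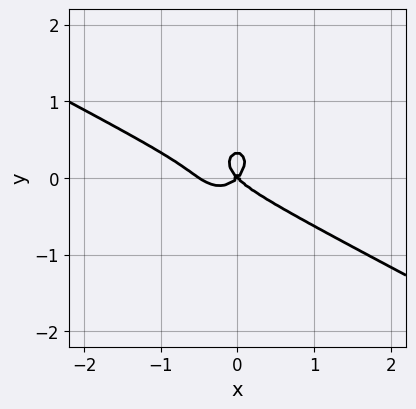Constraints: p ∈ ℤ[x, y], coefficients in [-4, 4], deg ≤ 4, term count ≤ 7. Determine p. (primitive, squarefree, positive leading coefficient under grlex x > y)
2*x^3 + 3*x^2*y + 3*y^3 + x^2 - y^2

First, deg p = 3. The shape is more complex than any degree-2 curve.
Next, from the axis intercepts and sections: it crosses the x-axis at the gridline x = 0; it crosses the y-axis at the gridline y = 0.
Finally, together with the visible shape, these determine p as stated.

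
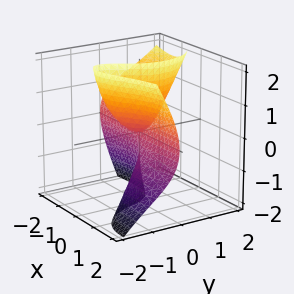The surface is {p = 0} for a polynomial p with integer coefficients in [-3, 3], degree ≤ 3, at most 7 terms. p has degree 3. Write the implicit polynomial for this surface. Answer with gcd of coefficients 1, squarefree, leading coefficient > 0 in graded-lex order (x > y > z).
The degree is 3 — the shape is more complex than any degree-2 surface.
Reading off the gridlines: one y-axis crossing is at y = 0; every point of the x-axis in the box is on the surface.
Putting this together gives p. Check: (0, 0, -1) on the z-axis lies on the surface, and p(0, 0, -1) = 0. ✓

3*x^2*y + 3*x*y*z + 2*x*z^2 + 2*y^3 - 2*y*z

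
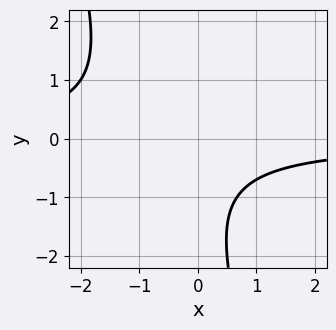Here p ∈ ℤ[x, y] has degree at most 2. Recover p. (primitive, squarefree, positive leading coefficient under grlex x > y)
3*x*y + y^2 + 2*y + 3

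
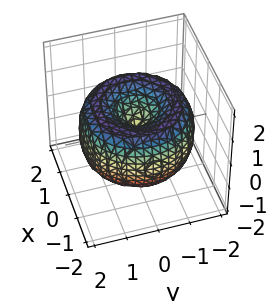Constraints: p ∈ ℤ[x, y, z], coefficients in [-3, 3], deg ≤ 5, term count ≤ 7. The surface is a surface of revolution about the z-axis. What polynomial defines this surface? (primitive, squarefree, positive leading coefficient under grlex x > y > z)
1. Degree: the shape is more complex than any degree-3 surface, so deg p = 4.
2. Symmetries: rotational symmetry about the z-axis ⇒ p depends on x, y only through x² + y².
3. From the visible intercepts: one x-axis crossing is at x = 0; it meets the z-axis at z = 0 (among the integer gridlines); it crosses the y-axis at the gridline y = 0.
4. Together with the visible shape, these determine p as stated.

x^4 + 2*x^2*y^2 + y^4 - 3*x^2 - 3*y^2 + 2*z^2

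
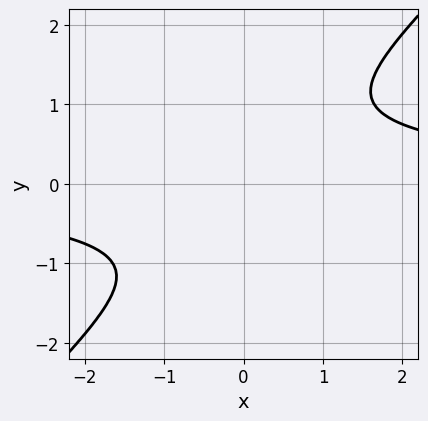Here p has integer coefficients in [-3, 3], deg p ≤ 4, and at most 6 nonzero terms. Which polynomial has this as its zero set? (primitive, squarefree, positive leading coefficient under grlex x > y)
x^2*y^2 + 2*x*y^3 - 3*y^4 - 3

1. deg p = 4.
2. From the axis intercepts and sections: the curve avoids every integer x-axis point in the box; no y-intercept at any integer in the box.
3. Solving for integer coefficients yields p as stated.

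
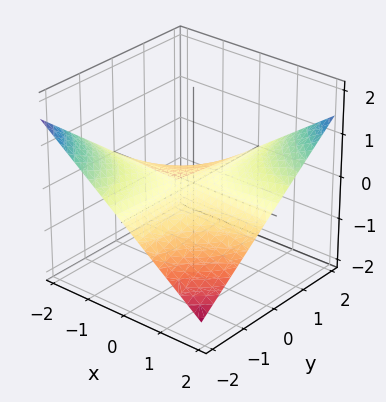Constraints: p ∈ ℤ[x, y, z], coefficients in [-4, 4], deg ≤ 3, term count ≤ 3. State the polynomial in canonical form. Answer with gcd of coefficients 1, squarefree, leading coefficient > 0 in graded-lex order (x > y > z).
x*y - 3*z

Degree: a hyperbolic paraboloid; a quadric, so deg p = 2.
Observable constraints: every point of the x-axis in the box is on the surface; every point of the y-axis in the box is on the surface; it meets the z-axis at z = 0 (among the integer gridlines).
Fitting integer coefficients to these (and the overall shape) gives p.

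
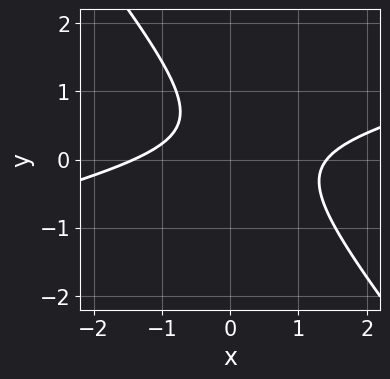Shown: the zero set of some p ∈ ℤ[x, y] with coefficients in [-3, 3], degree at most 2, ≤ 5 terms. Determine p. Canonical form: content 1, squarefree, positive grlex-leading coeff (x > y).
x^2 - 3*x*y - 3*y^2 + 2*y - 2

The degree is 2 — a generic line meets the curve in up to 2 points.
Observable constraints: it misses every integer gridline on the y-axis.
Together with the visible shape, these determine p as stated.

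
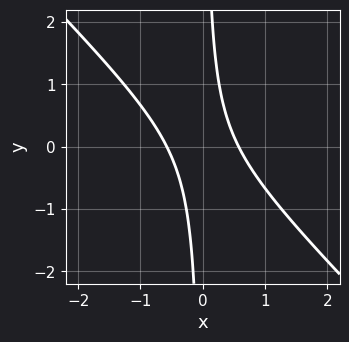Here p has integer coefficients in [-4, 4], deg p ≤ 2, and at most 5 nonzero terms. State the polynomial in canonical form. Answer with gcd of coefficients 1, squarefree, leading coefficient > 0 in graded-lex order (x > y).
3*x^2 + 3*x*y - 1

(a) Degree: the shape is more complex than any degree-1 curve, so deg p = 2.
(b) From the axis intercepts and sections: it misses every integer gridline on the y-axis.
(c) Together with the visible shape, these determine p as stated.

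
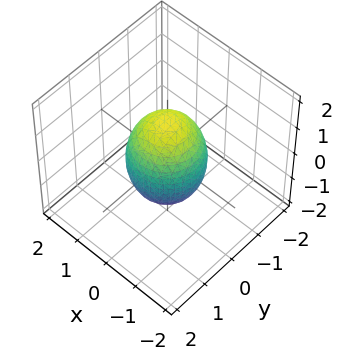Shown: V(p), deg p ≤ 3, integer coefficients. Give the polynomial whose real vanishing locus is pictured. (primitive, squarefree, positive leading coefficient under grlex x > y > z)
2*x^2 + 2*y^2 + z^2 - 2

(a) Degree: the shape is more complex than any degree-1 surface, so deg p = 2.
(b) Symmetries: rotational symmetry about the z-axis ⇒ p depends on x, y only through x² + y².
(c) From the axis intercepts and sections: a circular section at z = 0 has radius exactly 1; among the integer gridlines, it crosses the x-axis at x ∈ {-1, 1}.
(d) The integer polynomial consistent with all of this is the stated p.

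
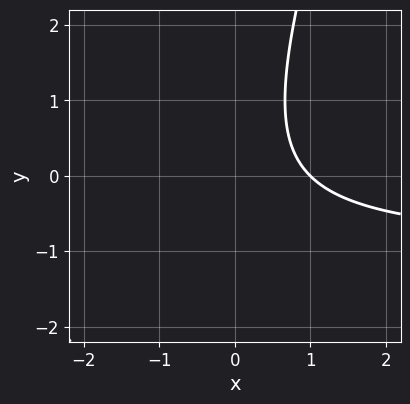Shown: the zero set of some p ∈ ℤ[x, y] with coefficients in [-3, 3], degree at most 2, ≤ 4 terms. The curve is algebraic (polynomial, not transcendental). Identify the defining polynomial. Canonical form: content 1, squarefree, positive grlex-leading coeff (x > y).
3*x*y - y^2 + 3*x - 3

First, the degree is 2 — no degree-1 curve has this shape.
Next, reading off the gridlines: the curve avoids every integer y-axis point in the box; it crosses the x-axis at the gridline x = 1.
Finally, matching integer coefficients to the picture gives p.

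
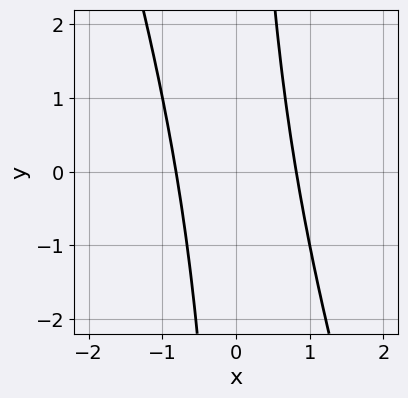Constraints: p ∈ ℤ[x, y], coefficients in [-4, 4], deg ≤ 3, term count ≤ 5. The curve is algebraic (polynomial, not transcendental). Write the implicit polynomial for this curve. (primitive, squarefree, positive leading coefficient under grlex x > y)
(a) Degree: no degree-1 curve has this shape, so deg p = 2.
(b) From the axis intercepts and sections: it misses every integer gridline on the y-axis.
(c) Putting this together gives p.

3*x^2 + x*y - 2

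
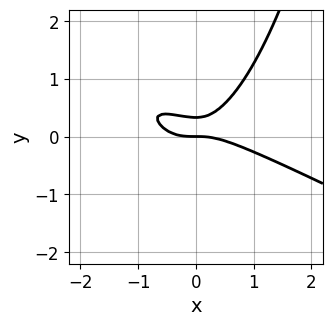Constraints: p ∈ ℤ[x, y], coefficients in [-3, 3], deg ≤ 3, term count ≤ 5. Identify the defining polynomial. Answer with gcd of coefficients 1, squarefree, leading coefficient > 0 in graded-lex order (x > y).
(a) Degree: a generic line meets the curve in up to 3 points, so deg p = 3.
(b) Observable constraints: it crosses the y-axis at the gridline y = 0; it meets the x-axis at x = 0 (among the integer gridlines).
(c) Assembling these constraints gives the stated polynomial.

x^3 + 2*x^2*y - 3*y^2 + y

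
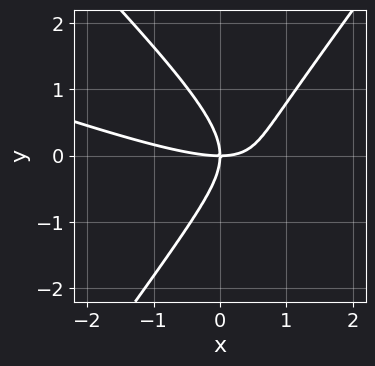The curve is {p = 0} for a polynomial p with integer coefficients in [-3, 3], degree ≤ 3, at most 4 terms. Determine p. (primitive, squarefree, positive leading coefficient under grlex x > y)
(a) The degree is 3 — the shape is more complex than any degree-2 curve.
(b) Checking where it meets the axes: one y-axis crossing is at y = 0; it crosses the x-axis at the gridline x = 0.
(c) Together with the visible shape, these determine p as stated.

x^3 + 3*x^2*y - 2*y^3 - 3*x*y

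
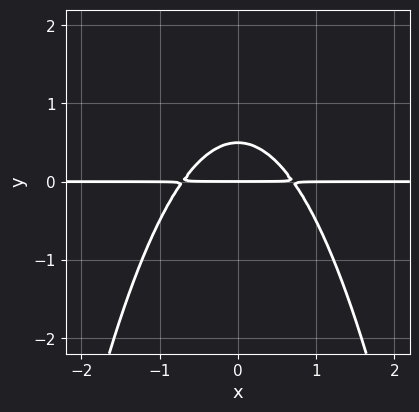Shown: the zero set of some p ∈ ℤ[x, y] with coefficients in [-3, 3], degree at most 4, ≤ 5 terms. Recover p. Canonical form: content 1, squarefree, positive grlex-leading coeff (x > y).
The degree is 3 — a generic line meets the curve in up to 3 points.
Symmetries: mirror symmetry x ↦ −x ⇒ only even powers of x.
Against the integer gridlines: every point of the x-axis in the box is on the curve; one y-axis crossing is at y = 0.
Together with the visible shape, these determine p as stated.

2*x^2*y + 2*y^2 - y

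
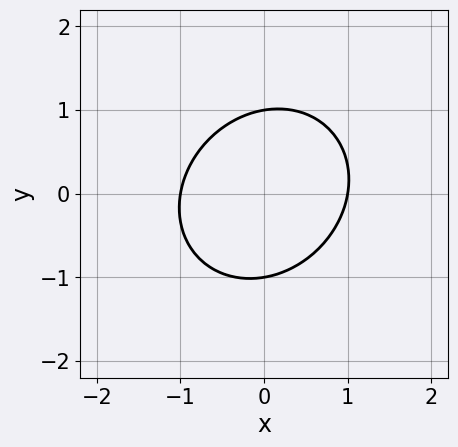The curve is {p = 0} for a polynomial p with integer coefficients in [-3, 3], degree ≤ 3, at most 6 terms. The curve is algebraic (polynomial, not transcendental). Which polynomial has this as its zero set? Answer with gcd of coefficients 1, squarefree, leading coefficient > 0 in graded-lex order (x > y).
3*x^2 - x*y + 3*y^2 - 3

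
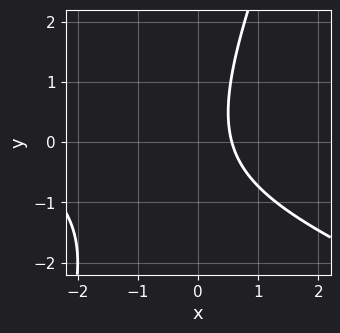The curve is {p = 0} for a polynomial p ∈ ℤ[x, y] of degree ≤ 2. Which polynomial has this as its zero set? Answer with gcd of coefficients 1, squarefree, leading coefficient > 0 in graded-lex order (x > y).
x^2 + 2*x*y - y^2 + 3*x - 2

Degree: the shape is more complex than any degree-1 curve, so deg p = 2.
Checking where it meets the axes: it misses every integer gridline on the y-axis.
The integer polynomial consistent with all of this is the stated p.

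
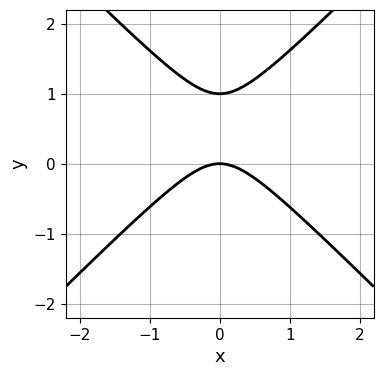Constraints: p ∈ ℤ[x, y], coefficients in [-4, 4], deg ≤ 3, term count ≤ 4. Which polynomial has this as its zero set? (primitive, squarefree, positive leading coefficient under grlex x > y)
x^2 - y^2 + y

First, the degree is 2 — no degree-1 curve has this shape.
Then, symmetries: the x ↦ −x reflection is a symmetry, so x appears only in even powers.
Next, from the visible intercepts: it meets the x-axis at x = 0 (among the integer gridlines); the y-axis gridline crossings are at y ∈ {0, 1}.
Finally, solving for integer coefficients yields p as stated.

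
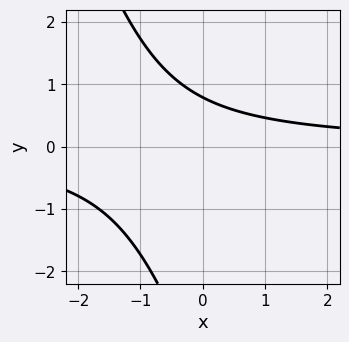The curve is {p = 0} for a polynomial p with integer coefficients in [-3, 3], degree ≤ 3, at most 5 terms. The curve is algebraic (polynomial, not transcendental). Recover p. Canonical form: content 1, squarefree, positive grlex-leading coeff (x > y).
3*x*y + y^2 + 3*y - 3

(a) The degree is 2 — a generic line meets the curve in up to 2 points.
(b) Checking where it meets the axes: no x-intercept at any integer in the box.
(c) Solving for integer coefficients yields p as stated.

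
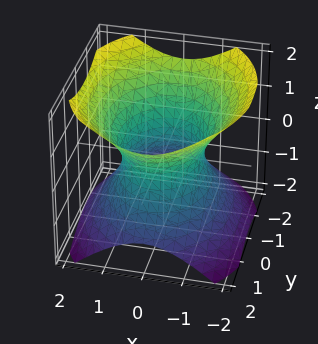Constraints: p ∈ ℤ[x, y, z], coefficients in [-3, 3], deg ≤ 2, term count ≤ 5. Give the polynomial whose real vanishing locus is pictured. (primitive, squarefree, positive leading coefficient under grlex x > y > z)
(a) Degree: an hourglass — one-sheet hyperboloid; a quadric, so deg p = 2.
(b) Symmetries: mirror symmetry x ↦ −x ⇒ only even powers of x; mirror symmetry y ↦ −y ⇒ only even powers of y; it's symmetric under z → −z, forcing even powers of z.
(c) From the axis intercepts and sections: the x-axis gridline crossings are at x ∈ {-1, 1}; no z-intercept at any integer in the box.
(d) Assembling these constraints gives the stated polynomial.

3*x^2 + 2*y^2 - 3*z^2 - 3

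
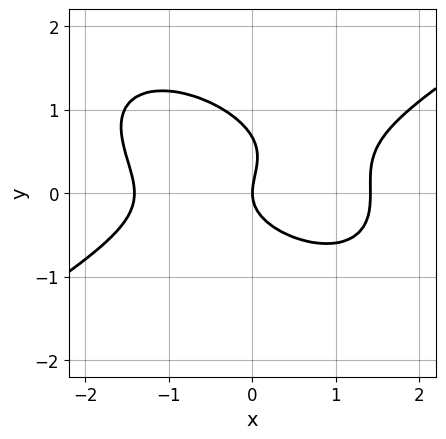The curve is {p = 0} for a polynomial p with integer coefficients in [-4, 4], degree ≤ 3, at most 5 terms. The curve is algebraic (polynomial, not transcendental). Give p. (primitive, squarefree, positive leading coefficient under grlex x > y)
deg p = 3. A generic line meets the curve in up to 3 points.
Checking where it meets the axes: it meets the x-axis at x = 0 (among the integer gridlines); one y-axis crossing is at y = 0.
Fitting integer coefficients to these (and the overall shape) gives p.

x^3 - x*y^2 - 3*y^3 + 2*y^2 - 2*x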